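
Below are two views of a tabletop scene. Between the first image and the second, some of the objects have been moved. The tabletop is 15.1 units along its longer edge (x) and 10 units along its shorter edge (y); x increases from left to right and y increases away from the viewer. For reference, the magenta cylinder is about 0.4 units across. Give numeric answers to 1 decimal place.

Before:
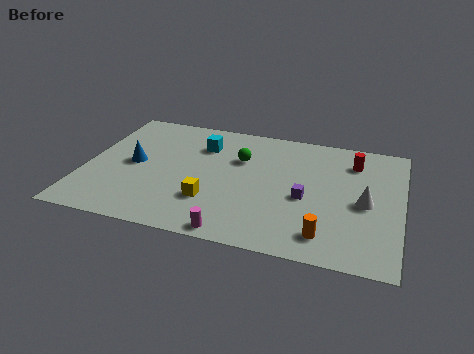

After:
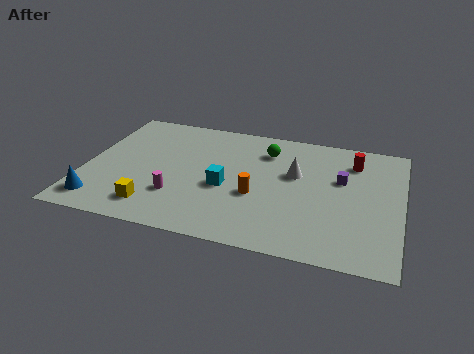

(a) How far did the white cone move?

3.7

The white cone was near (13.4, 4.6) before and (10.0, 6.1) after, so it travelled √(3.4² + 1.5²) ≈ 3.7 units.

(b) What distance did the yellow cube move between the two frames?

2.8

The yellow cube was near (6.2, 2.9) before and (3.6, 1.8) after, so it travelled √(2.6² + 1.1²) ≈ 2.8 units.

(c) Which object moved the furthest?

the orange cylinder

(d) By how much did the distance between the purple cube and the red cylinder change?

-2.4

The distance was about 4.1 in the first image and 1.7 in the second, so they moved 2.4 units closer together.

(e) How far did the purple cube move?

2.5

The purple cube was near (10.6, 4.3) before and (12.2, 6.2) after, so it travelled √(1.6² + 1.9²) ≈ 2.5 units.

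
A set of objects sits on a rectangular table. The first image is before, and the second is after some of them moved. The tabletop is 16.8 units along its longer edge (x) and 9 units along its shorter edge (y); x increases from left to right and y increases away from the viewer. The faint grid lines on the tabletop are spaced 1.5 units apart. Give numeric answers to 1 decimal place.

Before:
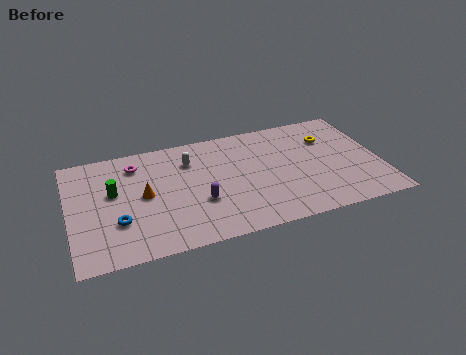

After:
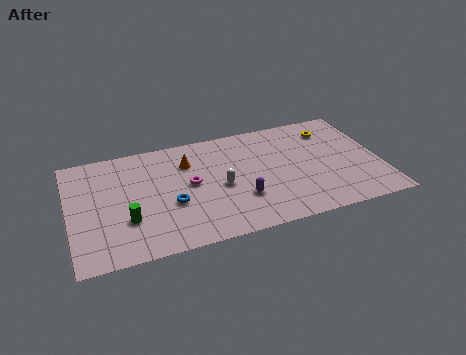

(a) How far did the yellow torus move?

0.7

The yellow torus was near (14.2, 6.4) before and (14.4, 7.1) after, so it travelled √(0.2² + 0.7²) ≈ 0.7 units.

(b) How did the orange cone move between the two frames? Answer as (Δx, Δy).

(2.5, 2.0)

The orange cone started near (4.0, 4.6) and ended near (6.5, 6.6).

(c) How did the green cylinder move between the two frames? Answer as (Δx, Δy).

(0.6, -2.4)

The green cylinder started near (2.4, 5.3) and ended near (3.0, 2.9).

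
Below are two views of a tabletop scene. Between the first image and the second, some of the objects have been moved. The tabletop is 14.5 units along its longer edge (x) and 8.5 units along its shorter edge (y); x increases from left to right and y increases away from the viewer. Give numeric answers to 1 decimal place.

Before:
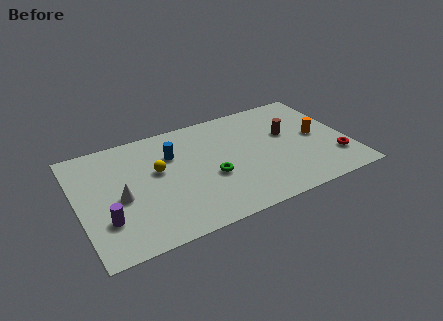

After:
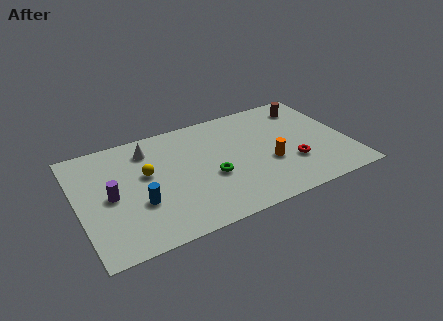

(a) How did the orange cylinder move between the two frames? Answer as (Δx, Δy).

(-2.8, -1.1)

The orange cylinder started near (12.9, 4.3) and ended near (10.1, 3.2).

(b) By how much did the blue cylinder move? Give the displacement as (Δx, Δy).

(-2.1, -2.9)

The blue cylinder was at about (5.2, 5.9) and moved to about (3.1, 3.0).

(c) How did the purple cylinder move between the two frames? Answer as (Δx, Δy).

(0.4, 1.6)

From the two frames, the purple cylinder sits at roughly (1.3, 2.5) before and (1.7, 4.1) after.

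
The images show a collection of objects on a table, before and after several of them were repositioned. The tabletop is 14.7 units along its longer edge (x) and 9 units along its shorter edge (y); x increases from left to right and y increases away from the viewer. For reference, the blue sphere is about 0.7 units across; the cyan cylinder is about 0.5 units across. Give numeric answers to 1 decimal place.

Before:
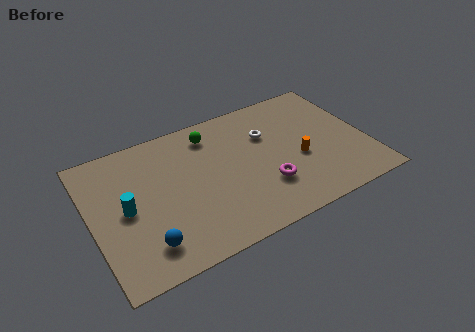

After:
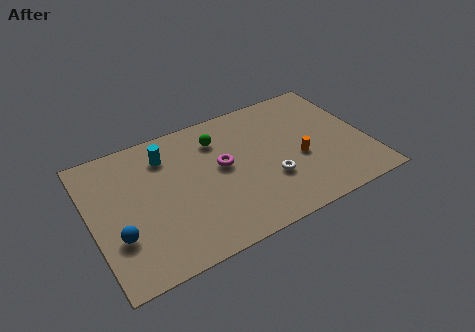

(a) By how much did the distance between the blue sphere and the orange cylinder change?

+1.1

The distance was about 8.7 in the first image and 9.8 in the second, so they moved 1.1 units further apart.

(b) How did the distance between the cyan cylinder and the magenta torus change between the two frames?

-4.0

Before: roughly 7.4 units apart; after: 3.4. That's 4.0 units closer together.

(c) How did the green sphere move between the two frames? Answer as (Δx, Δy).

(0.3, -0.5)

The green sphere was at about (6.7, 7.4) and moved to about (7.0, 6.9).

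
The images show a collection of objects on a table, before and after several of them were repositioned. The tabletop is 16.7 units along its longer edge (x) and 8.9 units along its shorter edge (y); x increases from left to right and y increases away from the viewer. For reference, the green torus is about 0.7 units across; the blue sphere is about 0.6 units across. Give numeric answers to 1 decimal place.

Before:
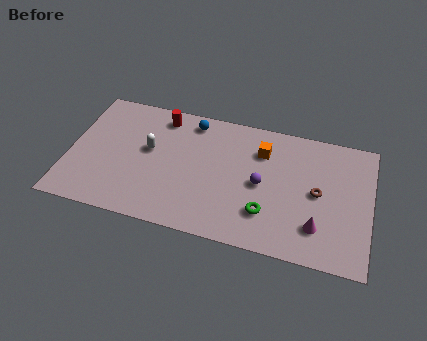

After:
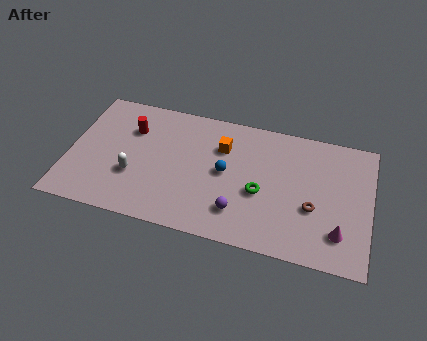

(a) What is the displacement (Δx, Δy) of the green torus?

(-0.4, 1.3)

The green torus was at about (11.1, 2.4) and moved to about (10.7, 3.7).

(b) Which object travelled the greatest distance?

the blue sphere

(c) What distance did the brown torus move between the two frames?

1.1

The brown torus moved from about (13.8, 4.5) to (13.6, 3.4), a distance of √(0.2² + 1.1²) ≈ 1.1.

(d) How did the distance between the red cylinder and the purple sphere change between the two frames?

+0.9

Before: roughly 6.7 units apart; after: 7.6. That's 0.9 units further apart.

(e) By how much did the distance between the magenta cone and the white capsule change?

+1.5

They were about 9.9 units apart before and 11.4 after — 1.5 units further apart.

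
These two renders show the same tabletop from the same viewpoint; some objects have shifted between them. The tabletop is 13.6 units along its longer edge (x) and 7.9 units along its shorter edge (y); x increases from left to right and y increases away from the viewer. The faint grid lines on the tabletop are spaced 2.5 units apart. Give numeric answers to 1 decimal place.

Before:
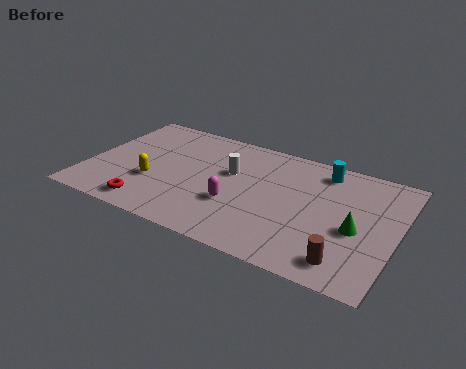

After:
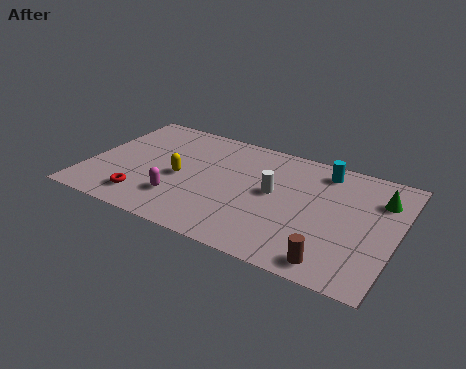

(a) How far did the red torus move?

0.5

From (3.1, 1.1) to (2.8, 1.5), the red torus covered √(0.3² + 0.4²) ≈ 0.5 units.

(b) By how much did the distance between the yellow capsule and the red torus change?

+0.8

Before: roughly 1.7 units apart; after: 2.5. That's 0.8 units further apart.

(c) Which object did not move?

the cyan cylinder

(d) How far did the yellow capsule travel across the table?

1.4

The yellow capsule was near (3.0, 2.8) before and (4.1, 3.6) after, so it travelled √(1.1² + 0.8²) ≈ 1.4 units.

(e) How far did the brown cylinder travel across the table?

0.6

From (11.7, 1.3) to (11.2, 1.0), the brown cylinder covered √(0.5² + 0.3²) ≈ 0.6 units.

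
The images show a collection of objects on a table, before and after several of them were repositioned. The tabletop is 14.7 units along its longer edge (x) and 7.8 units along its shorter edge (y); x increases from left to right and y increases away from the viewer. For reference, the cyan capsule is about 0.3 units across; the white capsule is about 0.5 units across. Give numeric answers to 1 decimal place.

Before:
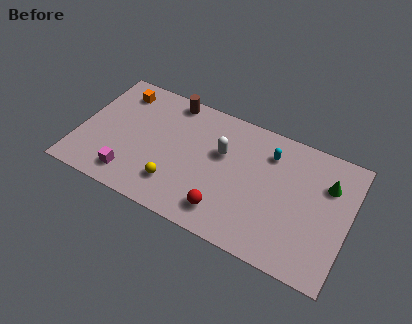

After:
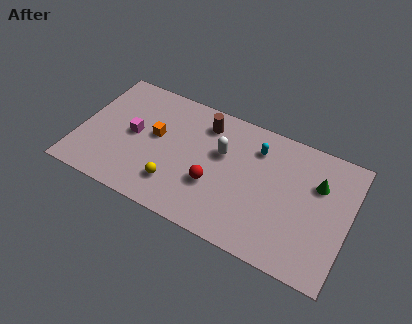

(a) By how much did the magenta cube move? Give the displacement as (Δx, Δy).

(-0.2, 2.6)

From the two frames, the magenta cube sits at roughly (3.1, 1.4) before and (2.9, 4.0) after.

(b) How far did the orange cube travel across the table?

3.0

The orange cube was near (1.8, 6.4) before and (4.1, 4.4) after, so it travelled √(2.3² + 2.0²) ≈ 3.0 units.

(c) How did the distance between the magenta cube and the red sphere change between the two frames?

-0.4

They were about 5.2 units apart before and 4.8 after — 0.4 units closer together.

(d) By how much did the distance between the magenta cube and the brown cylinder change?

-1.4

They were about 5.8 units apart before and 4.4 after — 1.4 units closer together.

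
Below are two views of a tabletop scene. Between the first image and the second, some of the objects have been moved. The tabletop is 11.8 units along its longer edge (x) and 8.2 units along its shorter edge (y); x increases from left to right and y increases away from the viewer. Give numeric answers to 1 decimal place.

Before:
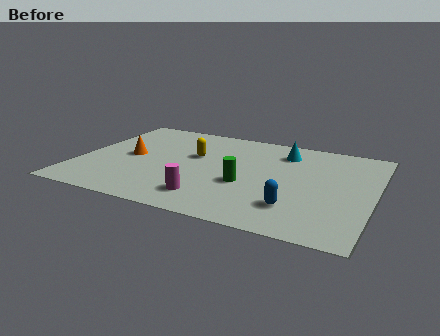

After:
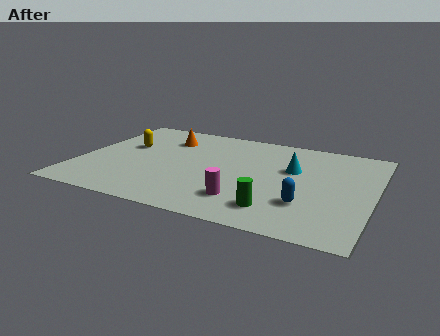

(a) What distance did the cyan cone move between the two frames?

1.5

From (8.0, 6.5) to (8.5, 5.1), the cyan cone covered √(0.5² + 1.4²) ≈ 1.5 units.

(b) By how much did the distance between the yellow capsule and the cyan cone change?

+3.0

They were about 3.8 units apart before and 6.8 after — 3.0 units further apart.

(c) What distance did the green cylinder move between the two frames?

2.1

The green cylinder moved from about (6.8, 3.2) to (8.2, 1.6), a distance of √(1.4² + 1.6²) ≈ 2.1.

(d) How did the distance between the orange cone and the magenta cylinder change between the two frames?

+1.4

Before: roughly 4.3 units apart; after: 5.7. That's 1.4 units further apart.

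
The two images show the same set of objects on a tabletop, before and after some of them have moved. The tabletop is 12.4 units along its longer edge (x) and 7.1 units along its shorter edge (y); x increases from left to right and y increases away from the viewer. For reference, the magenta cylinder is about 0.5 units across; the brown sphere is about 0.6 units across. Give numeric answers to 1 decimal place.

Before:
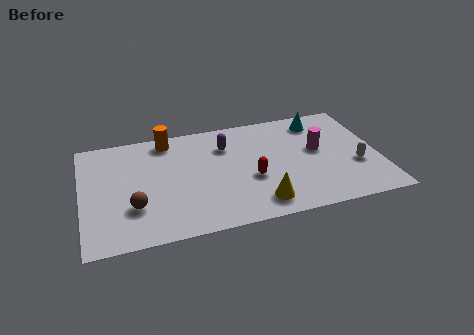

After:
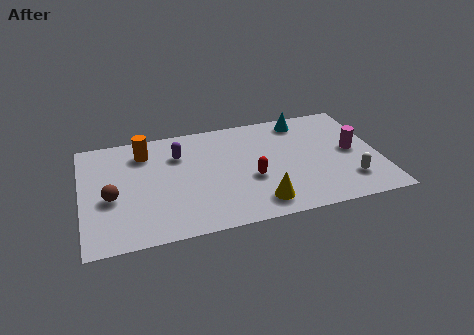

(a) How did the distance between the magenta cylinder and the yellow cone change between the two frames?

+0.9

They were about 3.9 units apart before and 4.8 after — 0.9 units further apart.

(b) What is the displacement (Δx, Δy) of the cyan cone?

(-0.7, 0.2)

The cyan cone was at about (10.1, 5.9) and moved to about (9.4, 6.1).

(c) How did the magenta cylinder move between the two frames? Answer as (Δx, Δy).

(1.4, -0.4)

From the two frames, the magenta cylinder sits at roughly (9.9, 4.0) before and (11.3, 3.6) after.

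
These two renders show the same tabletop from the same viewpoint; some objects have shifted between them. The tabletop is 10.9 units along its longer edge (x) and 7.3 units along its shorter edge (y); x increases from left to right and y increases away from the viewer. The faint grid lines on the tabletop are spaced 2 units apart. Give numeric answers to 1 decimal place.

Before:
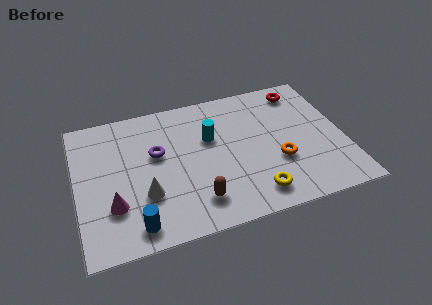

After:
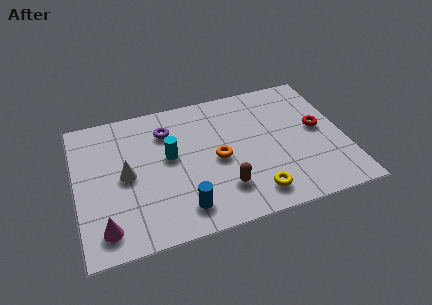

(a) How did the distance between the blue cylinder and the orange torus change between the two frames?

-3.5

They were about 6.1 units apart before and 2.6 after — 3.5 units closer together.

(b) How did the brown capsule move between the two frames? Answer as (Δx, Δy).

(1.1, 0.3)

The brown capsule started near (4.7, 1.5) and ended near (5.8, 1.8).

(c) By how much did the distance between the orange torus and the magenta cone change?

-1.5

The distance was about 6.7 in the first image and 5.2 in the second, so they moved 1.5 units closer together.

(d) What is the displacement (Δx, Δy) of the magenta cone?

(-0.4, -1.0)

From the two frames, the magenta cone sits at roughly (1.4, 2.2) before and (1.0, 1.2) after.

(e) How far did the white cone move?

1.4

The white cone was near (2.7, 2.4) before and (2.0, 3.6) after, so it travelled √(0.7² + 1.2²) ≈ 1.4 units.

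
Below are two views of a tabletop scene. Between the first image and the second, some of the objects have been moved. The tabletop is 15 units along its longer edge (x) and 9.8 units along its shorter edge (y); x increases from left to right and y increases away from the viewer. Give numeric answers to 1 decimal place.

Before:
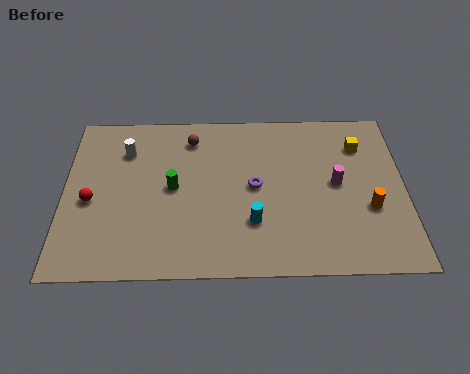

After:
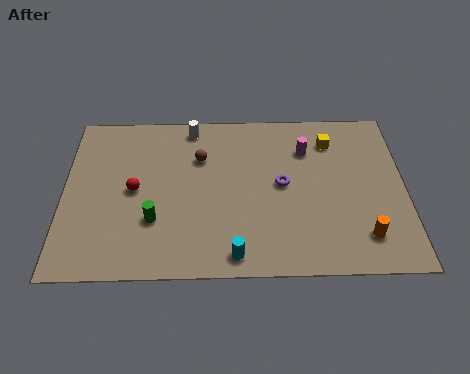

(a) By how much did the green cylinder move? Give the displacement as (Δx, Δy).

(-0.8, -1.9)

From the two frames, the green cylinder sits at roughly (4.8, 5.0) before and (4.0, 3.1) after.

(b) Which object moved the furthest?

the white cylinder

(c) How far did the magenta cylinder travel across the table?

2.5

From (12.0, 5.1) to (10.7, 7.2), the magenta cylinder covered √(1.3² + 2.1²) ≈ 2.5 units.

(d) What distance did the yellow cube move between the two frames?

1.3

From (13.1, 7.4) to (11.8, 7.7), the yellow cube covered √(1.3² + 0.3²) ≈ 1.3 units.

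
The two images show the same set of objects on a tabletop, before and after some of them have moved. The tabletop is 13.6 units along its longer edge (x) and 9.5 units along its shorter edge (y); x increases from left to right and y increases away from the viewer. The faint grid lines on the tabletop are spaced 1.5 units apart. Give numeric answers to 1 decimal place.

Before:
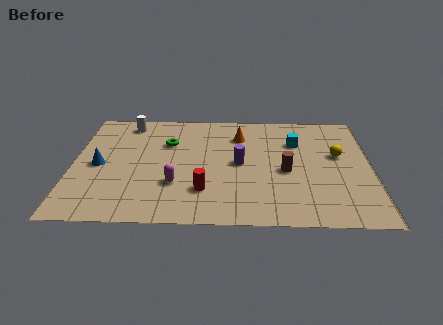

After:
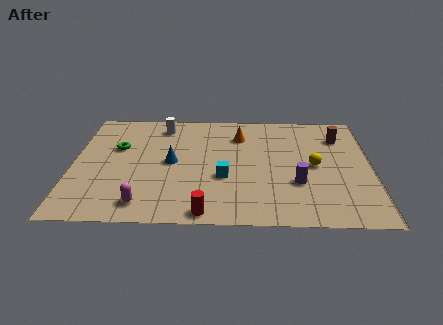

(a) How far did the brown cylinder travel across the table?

3.9

The brown cylinder moved from about (9.7, 4.2) to (12.2, 7.2), a distance of √(2.5² + 3.0²) ≈ 3.9.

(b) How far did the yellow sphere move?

1.4

From (12.1, 5.6) to (11.0, 4.7), the yellow sphere covered √(1.1² + 0.9²) ≈ 1.4 units.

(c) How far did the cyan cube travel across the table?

4.5

The cyan cube was near (10.2, 6.7) before and (6.9, 3.6) after, so it travelled √(3.3² + 3.1²) ≈ 4.5 units.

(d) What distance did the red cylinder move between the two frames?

1.7

From (6.0, 2.5) to (6.1, 0.8), the red cylinder covered √(0.1² + 1.7²) ≈ 1.7 units.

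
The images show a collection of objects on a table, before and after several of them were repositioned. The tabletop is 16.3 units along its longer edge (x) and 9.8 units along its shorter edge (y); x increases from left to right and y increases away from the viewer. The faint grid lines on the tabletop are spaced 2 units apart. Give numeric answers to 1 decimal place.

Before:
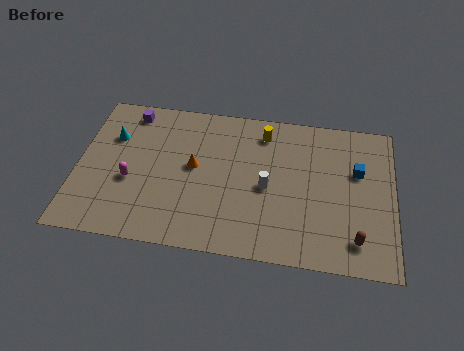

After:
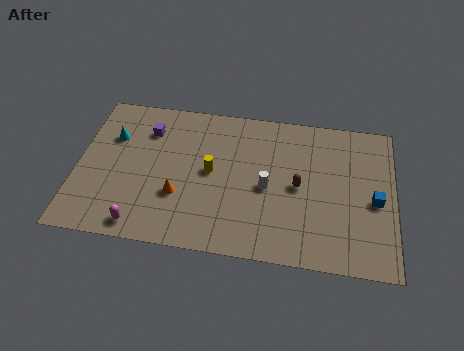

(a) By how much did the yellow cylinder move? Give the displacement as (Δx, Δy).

(-2.6, -3.0)

From the two frames, the yellow cylinder sits at roughly (9.5, 8.1) before and (6.9, 5.1) after.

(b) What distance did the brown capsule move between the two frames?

4.2

The brown capsule moved from about (14.4, 1.8) to (11.4, 4.8), a distance of √(3.0² + 3.0²) ≈ 4.2.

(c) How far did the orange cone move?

2.1

The orange cone moved from about (6.0, 5.3) to (5.3, 3.3), a distance of √(0.7² + 2.0²) ≈ 2.1.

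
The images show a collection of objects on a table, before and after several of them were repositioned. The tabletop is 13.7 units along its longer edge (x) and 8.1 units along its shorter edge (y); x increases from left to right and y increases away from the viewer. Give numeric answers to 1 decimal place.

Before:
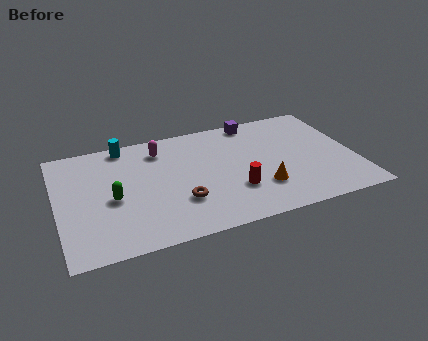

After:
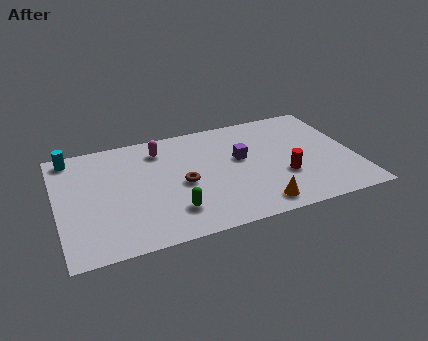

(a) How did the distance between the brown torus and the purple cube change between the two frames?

-3.2

The distance was about 6.2 in the first image and 3.0 in the second, so they moved 3.2 units closer together.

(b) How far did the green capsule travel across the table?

3.1

The green capsule moved from about (2.5, 3.6) to (5.1, 1.9), a distance of √(2.6² + 1.7²) ≈ 3.1.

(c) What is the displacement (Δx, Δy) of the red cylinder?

(2.3, 0.3)

The red cylinder was at about (8.0, 2.5) and moved to about (10.3, 2.8).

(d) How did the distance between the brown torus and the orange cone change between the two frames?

+0.4

They were about 3.7 units apart before and 4.1 after — 0.4 units further apart.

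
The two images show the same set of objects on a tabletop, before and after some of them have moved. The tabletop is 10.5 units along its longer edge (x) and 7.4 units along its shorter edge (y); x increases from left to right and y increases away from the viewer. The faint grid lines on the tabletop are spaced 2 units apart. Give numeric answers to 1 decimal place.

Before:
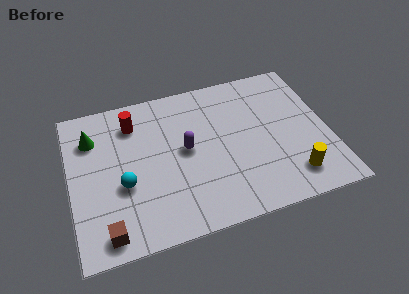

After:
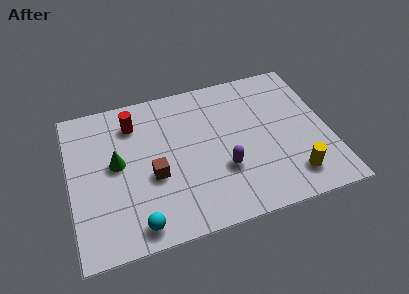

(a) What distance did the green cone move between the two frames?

1.7

From (1.0, 5.5) to (1.9, 4.0), the green cone covered √(0.9² + 1.5²) ≈ 1.7 units.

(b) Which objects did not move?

the red cylinder and the yellow cylinder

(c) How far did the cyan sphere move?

2.0

From (2.1, 2.9) to (2.5, 0.9), the cyan sphere covered √(0.4² + 2.0²) ≈ 2.0 units.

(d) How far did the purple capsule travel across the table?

2.0

From (4.7, 3.9) to (6.1, 2.5), the purple capsule covered √(1.4² + 1.4²) ≈ 2.0 units.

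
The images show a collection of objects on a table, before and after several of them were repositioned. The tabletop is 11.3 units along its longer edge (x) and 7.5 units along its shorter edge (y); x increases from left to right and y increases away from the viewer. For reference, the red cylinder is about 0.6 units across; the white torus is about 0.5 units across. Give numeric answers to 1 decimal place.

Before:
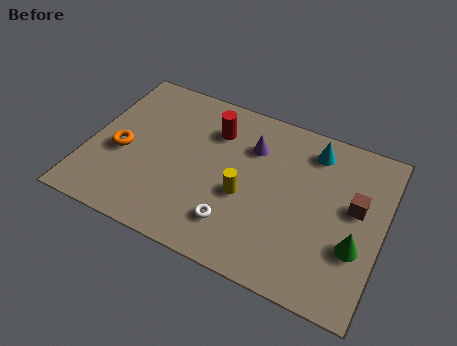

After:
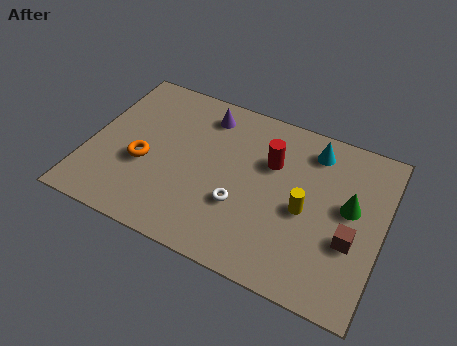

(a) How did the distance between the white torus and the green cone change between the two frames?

-0.3

The distance was about 4.6 in the first image and 4.3 in the second, so they moved 0.3 units closer together.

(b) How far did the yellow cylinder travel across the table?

2.3

From (6.1, 3.1) to (8.4, 3.4), the yellow cylinder covered √(2.3² + 0.3²) ≈ 2.3 units.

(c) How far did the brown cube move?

1.5

The brown cube moved from about (10.2, 4.3) to (10.2, 2.8), a distance of √(0.0² + 1.5²) ≈ 1.5.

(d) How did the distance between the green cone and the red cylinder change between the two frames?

-3.3

Before: roughly 6.5 units apart; after: 3.2. That's 3.3 units closer together.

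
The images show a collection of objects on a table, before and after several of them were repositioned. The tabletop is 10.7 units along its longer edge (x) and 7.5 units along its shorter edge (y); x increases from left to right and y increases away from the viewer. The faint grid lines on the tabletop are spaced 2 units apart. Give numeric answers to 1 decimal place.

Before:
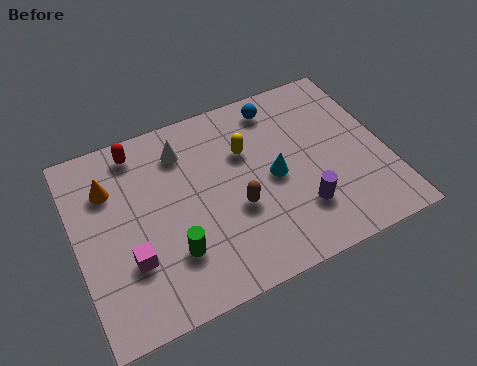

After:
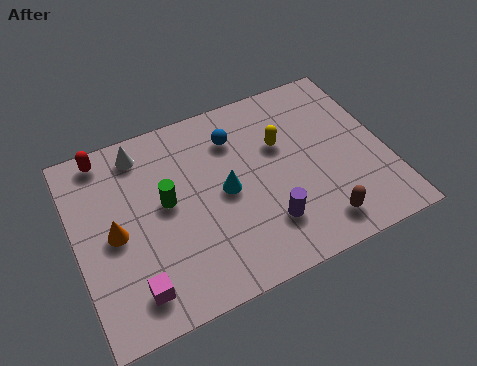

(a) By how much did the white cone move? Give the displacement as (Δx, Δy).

(-1.4, 0.5)

The white cone was at about (3.9, 5.9) and moved to about (2.5, 6.4).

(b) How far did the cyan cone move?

1.7

The cyan cone moved from about (6.8, 3.6) to (5.1, 3.7), a distance of √(1.7² + 0.1²) ≈ 1.7.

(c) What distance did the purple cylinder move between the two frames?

1.2

From (7.5, 2.0) to (6.3, 1.9), the purple cylinder covered √(1.2² + 0.1²) ≈ 1.2 units.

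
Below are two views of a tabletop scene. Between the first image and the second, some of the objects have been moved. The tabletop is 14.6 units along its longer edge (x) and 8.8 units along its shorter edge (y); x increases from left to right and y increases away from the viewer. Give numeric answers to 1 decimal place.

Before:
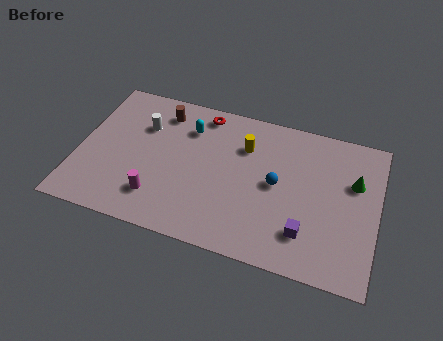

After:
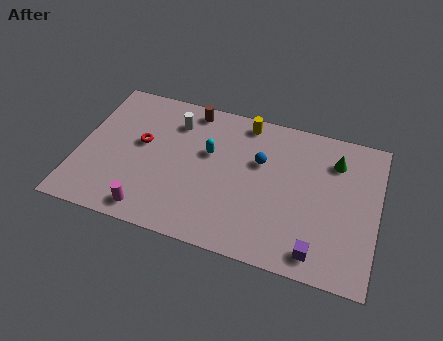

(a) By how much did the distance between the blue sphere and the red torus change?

+0.8

They were about 5.0 units apart before and 5.8 after — 0.8 units further apart.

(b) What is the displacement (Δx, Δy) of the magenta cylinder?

(-0.3, -0.9)

The magenta cylinder was at about (4.1, 2.0) and moved to about (3.8, 1.1).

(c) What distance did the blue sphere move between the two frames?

1.4

The blue sphere was near (9.7, 4.5) before and (8.8, 5.6) after, so it travelled √(0.9² + 1.1²) ≈ 1.4 units.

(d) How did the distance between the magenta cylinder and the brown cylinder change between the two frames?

+1.6

Before: roughly 5.2 units apart; after: 6.8. That's 1.6 units further apart.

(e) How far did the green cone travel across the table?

1.4

The green cone moved from about (13.4, 5.7) to (12.4, 6.7), a distance of √(1.0² + 1.0²) ≈ 1.4.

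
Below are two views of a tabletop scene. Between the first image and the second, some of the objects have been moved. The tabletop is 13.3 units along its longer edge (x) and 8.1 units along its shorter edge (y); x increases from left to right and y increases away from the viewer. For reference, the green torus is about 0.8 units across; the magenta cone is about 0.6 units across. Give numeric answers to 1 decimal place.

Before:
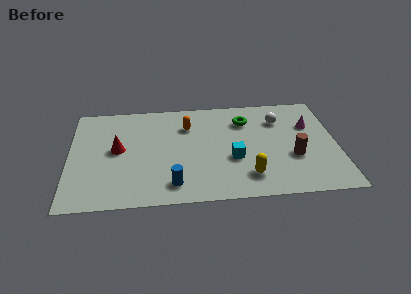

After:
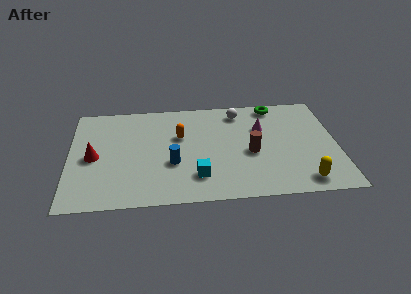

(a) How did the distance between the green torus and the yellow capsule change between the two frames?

+1.8

The distance was about 4.4 in the first image and 6.2 in the second, so they moved 1.8 units further apart.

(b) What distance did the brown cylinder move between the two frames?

2.2

From (11.1, 3.0) to (9.0, 3.5), the brown cylinder covered √(2.1² + 0.5²) ≈ 2.2 units.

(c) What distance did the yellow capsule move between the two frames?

2.8

The yellow capsule was near (8.8, 1.7) before and (11.5, 1.1) after, so it travelled √(2.7² + 0.6²) ≈ 2.8 units.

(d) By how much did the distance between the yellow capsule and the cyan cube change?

+3.7

Before: roughly 1.6 units apart; after: 5.3. That's 3.7 units further apart.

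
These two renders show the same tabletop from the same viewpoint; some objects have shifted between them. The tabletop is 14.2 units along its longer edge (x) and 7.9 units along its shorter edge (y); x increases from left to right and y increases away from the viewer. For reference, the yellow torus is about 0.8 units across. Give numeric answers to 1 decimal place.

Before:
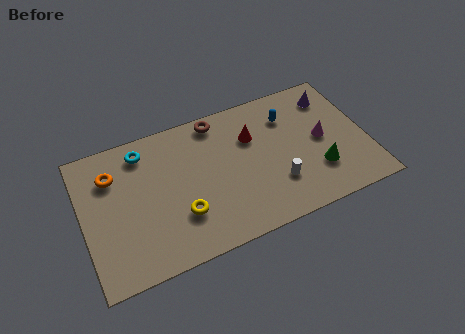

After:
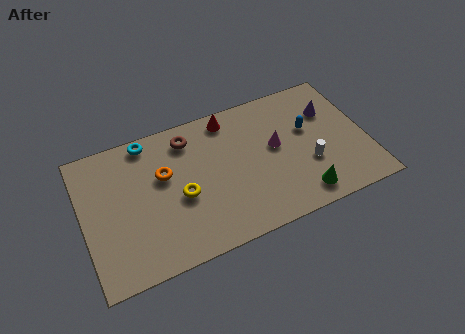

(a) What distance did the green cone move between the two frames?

1.5

The green cone moved from about (11.6, 2.3) to (10.6, 1.2), a distance of √(1.0² + 1.1²) ≈ 1.5.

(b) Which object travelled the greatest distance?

the orange torus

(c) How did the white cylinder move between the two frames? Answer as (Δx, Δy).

(1.7, 0.5)

The white cylinder was at about (9.5, 2.3) and moved to about (11.2, 2.8).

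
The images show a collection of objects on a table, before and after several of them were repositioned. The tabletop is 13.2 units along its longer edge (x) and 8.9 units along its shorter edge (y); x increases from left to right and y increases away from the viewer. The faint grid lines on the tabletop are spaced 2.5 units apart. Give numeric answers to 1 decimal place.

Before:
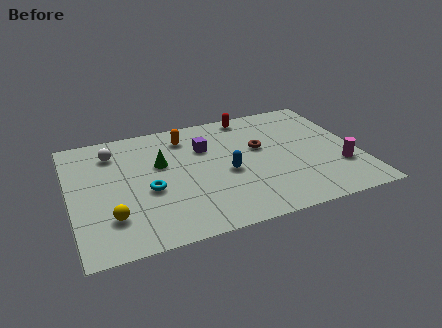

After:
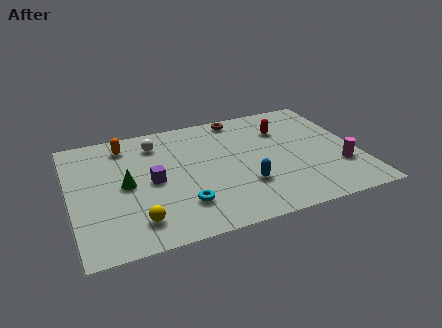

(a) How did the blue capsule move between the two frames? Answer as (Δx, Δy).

(0.7, -1.2)

From the two frames, the blue capsule sits at roughly (7.1, 3.9) before and (7.8, 2.7) after.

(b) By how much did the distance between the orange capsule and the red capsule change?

+4.2

They were about 3.2 units apart before and 7.4 after — 4.2 units further apart.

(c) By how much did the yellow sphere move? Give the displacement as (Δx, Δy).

(1.1, -0.6)

The yellow sphere started near (1.7, 2.3) and ended near (2.8, 1.7).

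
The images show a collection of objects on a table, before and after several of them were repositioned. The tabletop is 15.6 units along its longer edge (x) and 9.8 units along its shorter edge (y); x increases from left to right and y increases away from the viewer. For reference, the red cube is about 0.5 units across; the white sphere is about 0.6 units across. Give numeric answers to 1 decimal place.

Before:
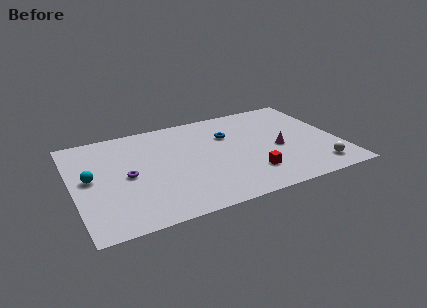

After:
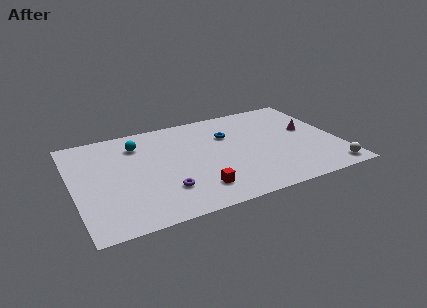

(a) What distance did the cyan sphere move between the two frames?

3.8

The cyan sphere was near (1.0, 5.2) before and (4.0, 7.6) after, so it travelled √(3.0² + 2.4²) ≈ 3.8 units.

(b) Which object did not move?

the blue torus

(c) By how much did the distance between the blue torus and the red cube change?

+0.9

They were about 4.4 units apart before and 5.3 after — 0.9 units further apart.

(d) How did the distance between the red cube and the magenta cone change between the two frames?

+5.3

Before: roughly 2.7 units apart; after: 8.0. That's 5.3 units further apart.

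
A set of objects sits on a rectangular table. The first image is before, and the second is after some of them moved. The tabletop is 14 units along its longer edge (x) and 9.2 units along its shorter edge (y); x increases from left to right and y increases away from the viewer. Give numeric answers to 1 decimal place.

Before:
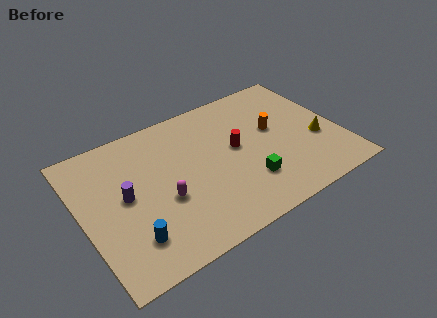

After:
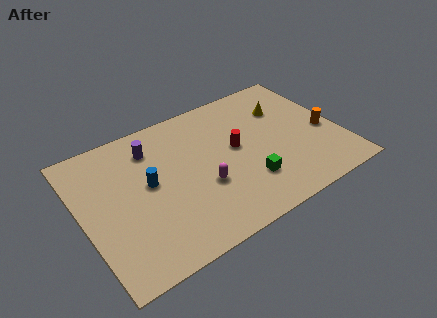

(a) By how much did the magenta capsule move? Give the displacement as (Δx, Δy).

(2.1, -0.2)

The magenta capsule started near (4.2, 3.6) and ended near (6.3, 3.4).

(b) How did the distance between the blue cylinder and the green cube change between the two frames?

-0.8

They were about 6.4 units apart before and 5.6 after — 0.8 units closer together.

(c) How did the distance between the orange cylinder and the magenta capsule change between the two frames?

+0.3

Before: roughly 6.6 units apart; after: 6.9. That's 0.3 units further apart.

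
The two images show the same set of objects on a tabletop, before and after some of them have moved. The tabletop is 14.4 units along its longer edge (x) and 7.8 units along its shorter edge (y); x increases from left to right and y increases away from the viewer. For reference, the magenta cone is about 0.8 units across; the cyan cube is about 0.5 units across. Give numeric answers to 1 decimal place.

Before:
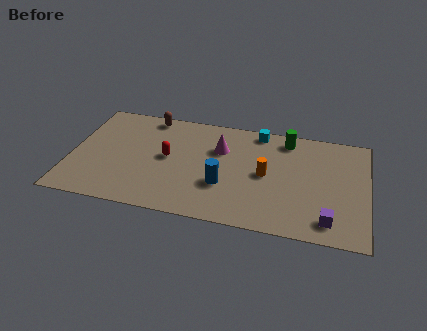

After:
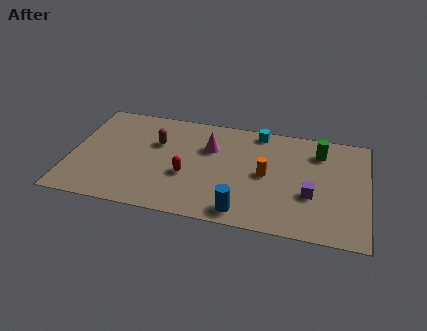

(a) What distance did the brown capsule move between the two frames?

2.0

The brown capsule moved from about (3.6, 7.0) to (4.1, 5.1), a distance of √(0.5² + 1.9²) ≈ 2.0.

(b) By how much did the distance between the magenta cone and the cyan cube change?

+0.4

They were about 2.5 units apart before and 2.9 after — 0.4 units further apart.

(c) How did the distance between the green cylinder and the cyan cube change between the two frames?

+1.7

They were about 1.4 units apart before and 3.1 after — 1.7 units further apart.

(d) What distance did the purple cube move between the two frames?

1.8

From (12.6, 1.3) to (11.7, 2.9), the purple cube covered √(0.9² + 1.6²) ≈ 1.8 units.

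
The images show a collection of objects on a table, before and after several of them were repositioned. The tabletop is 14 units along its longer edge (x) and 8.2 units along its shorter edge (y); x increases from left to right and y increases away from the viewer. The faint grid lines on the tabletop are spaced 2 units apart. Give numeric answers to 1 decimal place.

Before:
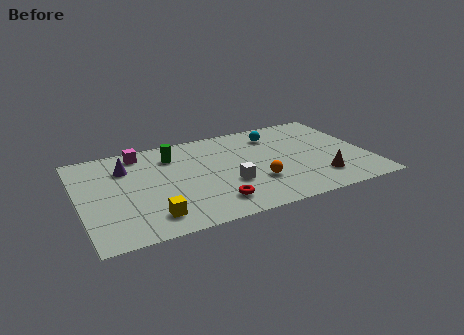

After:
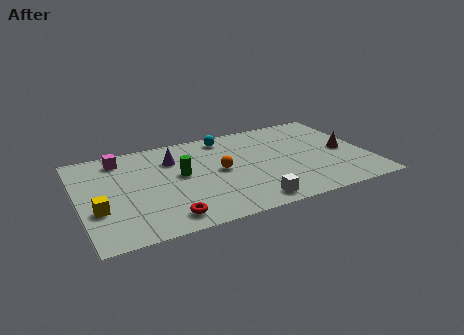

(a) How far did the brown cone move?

2.5

The brown cone moved from about (11.4, 1.9) to (12.9, 3.9), a distance of √(1.5² + 2.0²) ≈ 2.5.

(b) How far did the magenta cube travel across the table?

1.0

The magenta cube moved from about (3.2, 7.1) to (2.2, 6.9), a distance of √(1.0² + 0.2²) ≈ 1.0.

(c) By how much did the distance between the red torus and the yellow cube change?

+0.5

The distance was about 3.0 in the first image and 3.5 in the second, so they moved 0.5 units further apart.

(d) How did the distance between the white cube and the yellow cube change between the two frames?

+3.2

The distance was about 4.1 in the first image and 7.3 in the second, so they moved 3.2 units further apart.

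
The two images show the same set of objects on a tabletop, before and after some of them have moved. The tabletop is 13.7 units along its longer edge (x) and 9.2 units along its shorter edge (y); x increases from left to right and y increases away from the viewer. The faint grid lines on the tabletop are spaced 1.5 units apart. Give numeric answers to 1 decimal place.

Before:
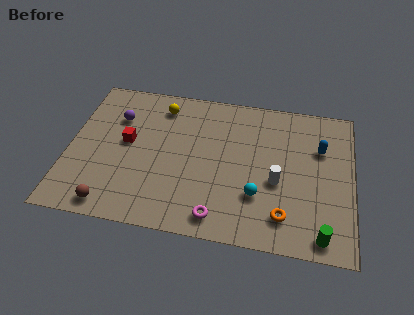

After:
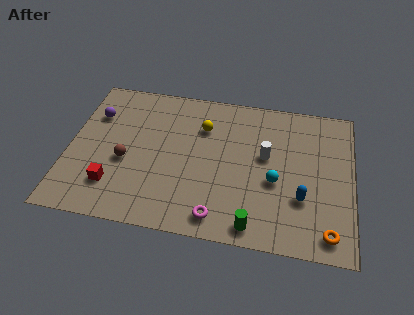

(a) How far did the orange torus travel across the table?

2.2

The orange torus was near (10.5, 1.8) before and (12.6, 1.2) after, so it travelled √(2.1² + 0.6²) ≈ 2.2 units.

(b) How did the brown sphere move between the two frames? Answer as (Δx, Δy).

(0.5, 2.8)

The brown sphere was at about (2.3, 1.0) and moved to about (2.8, 3.8).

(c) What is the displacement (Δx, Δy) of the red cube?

(-0.5, -2.8)

From the two frames, the red cube sits at roughly (2.8, 5.0) before and (2.3, 2.2) after.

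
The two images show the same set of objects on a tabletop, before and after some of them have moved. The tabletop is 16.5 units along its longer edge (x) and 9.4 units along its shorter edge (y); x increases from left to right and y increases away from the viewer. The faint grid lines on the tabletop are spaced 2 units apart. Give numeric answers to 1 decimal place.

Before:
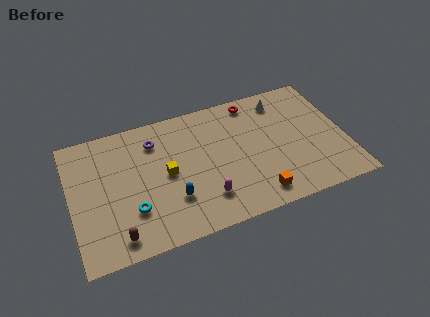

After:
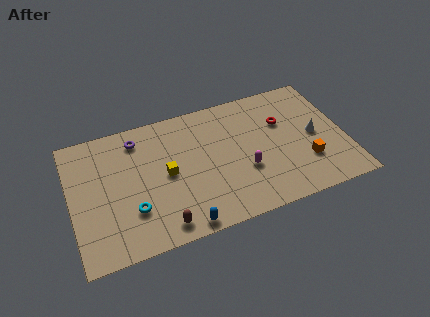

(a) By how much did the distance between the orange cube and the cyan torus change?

+3.1

Before: roughly 7.4 units apart; after: 10.5. That's 3.1 units further apart.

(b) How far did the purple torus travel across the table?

1.1

The purple torus moved from about (5.2, 7.3) to (4.2, 7.8), a distance of √(1.0² + 0.5²) ≈ 1.1.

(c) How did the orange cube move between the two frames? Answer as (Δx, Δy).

(3.2, 1.4)

The orange cube started near (10.8, 1.4) and ended near (14.0, 2.8).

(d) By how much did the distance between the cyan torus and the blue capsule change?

+1.0

Before: roughly 2.4 units apart; after: 3.4. That's 1.0 units further apart.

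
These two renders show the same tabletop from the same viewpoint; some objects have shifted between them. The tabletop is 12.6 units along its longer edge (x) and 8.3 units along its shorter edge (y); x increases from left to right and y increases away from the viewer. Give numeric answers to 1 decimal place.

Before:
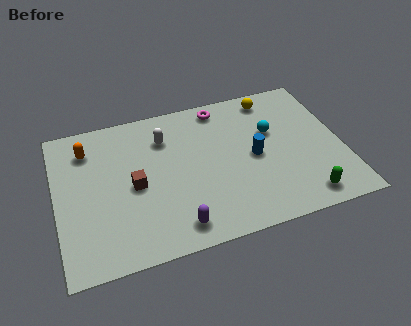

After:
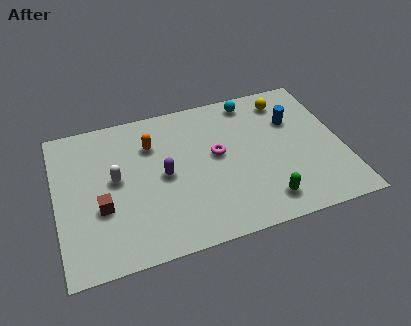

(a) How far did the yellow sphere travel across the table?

0.7

The yellow sphere was near (9.8, 7.2) before and (10.4, 6.9) after, so it travelled √(0.6² + 0.3²) ≈ 0.7 units.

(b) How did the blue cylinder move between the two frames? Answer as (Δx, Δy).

(1.9, 1.6)

The blue cylinder was at about (8.7, 4.0) and moved to about (10.6, 5.6).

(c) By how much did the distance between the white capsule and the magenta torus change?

+1.7

The distance was about 2.8 in the first image and 4.5 in the second, so they moved 1.7 units further apart.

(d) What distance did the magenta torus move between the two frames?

2.7

From (7.5, 7.3) to (7.1, 4.6), the magenta torus covered √(0.4² + 2.7²) ≈ 2.7 units.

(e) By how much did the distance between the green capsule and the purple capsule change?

-0.6

The distance was about 5.6 in the first image and 5.0 in the second, so they moved 0.6 units closer together.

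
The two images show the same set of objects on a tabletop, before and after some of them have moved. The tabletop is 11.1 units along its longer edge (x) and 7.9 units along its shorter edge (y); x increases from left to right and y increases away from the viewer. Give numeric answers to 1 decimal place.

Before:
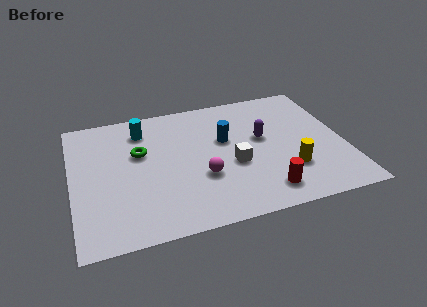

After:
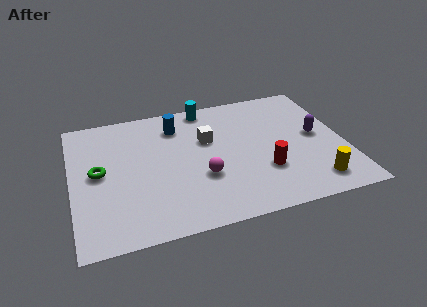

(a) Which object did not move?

the magenta sphere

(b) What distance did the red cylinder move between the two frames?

1.2

The red cylinder moved from about (7.6, 1.3) to (7.7, 2.5), a distance of √(0.1² + 1.2²) ≈ 1.2.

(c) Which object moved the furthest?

the cyan cylinder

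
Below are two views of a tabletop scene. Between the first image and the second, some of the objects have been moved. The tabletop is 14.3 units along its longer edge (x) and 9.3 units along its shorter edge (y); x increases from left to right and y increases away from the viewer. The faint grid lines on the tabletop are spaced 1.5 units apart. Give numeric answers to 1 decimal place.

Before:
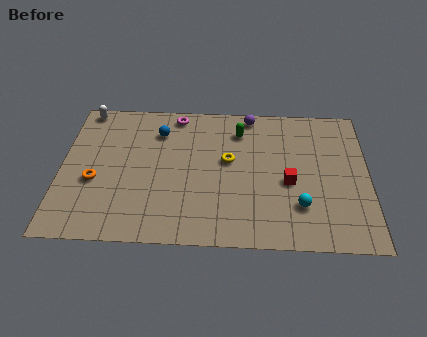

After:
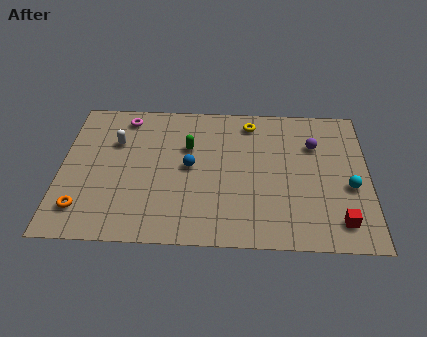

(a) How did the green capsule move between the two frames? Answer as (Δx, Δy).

(-2.4, -1.2)

The green capsule started near (8.3, 7.3) and ended near (5.9, 6.1).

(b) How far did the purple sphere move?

3.6

The purple sphere moved from about (8.8, 8.4) to (11.8, 6.5), a distance of √(3.0² + 1.9²) ≈ 3.6.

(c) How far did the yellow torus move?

2.8

The yellow torus was near (7.8, 5.3) before and (8.8, 7.9) after, so it travelled √(1.0² + 2.6²) ≈ 2.8 units.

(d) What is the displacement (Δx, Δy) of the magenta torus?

(-2.4, -0.3)

The magenta torus was at about (5.3, 8.3) and moved to about (2.9, 8.0).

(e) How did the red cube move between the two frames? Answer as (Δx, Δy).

(2.3, -2.4)

The red cube was at about (10.6, 4.0) and moved to about (12.9, 1.6).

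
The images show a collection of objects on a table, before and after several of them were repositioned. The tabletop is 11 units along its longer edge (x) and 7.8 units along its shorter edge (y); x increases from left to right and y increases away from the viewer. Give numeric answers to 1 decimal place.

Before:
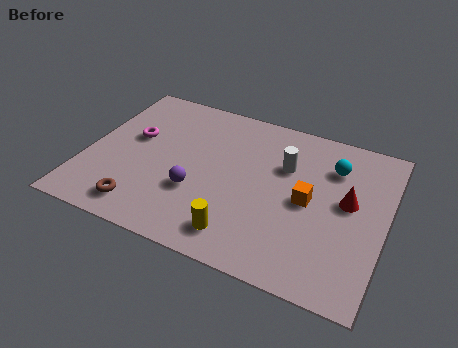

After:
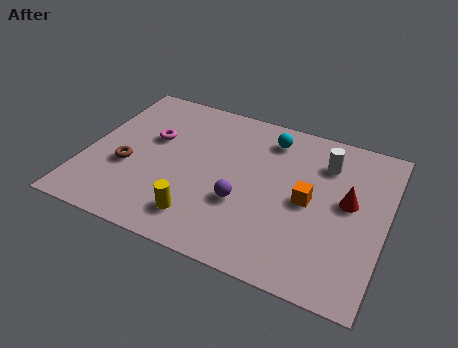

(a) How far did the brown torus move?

2.0

The brown torus was near (2.4, 1.2) before and (1.6, 3.0) after, so it travelled √(0.8² + 1.8²) ≈ 2.0 units.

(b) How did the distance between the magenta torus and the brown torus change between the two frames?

-1.6

They were about 3.5 units apart before and 1.9 after — 1.6 units closer together.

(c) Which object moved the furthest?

the cyan sphere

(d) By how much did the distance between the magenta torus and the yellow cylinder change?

-1.5

The distance was about 5.5 in the first image and 4.0 in the second, so they moved 1.5 units closer together.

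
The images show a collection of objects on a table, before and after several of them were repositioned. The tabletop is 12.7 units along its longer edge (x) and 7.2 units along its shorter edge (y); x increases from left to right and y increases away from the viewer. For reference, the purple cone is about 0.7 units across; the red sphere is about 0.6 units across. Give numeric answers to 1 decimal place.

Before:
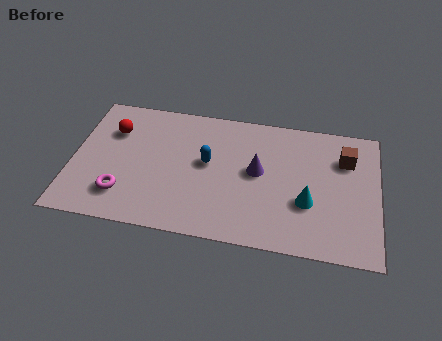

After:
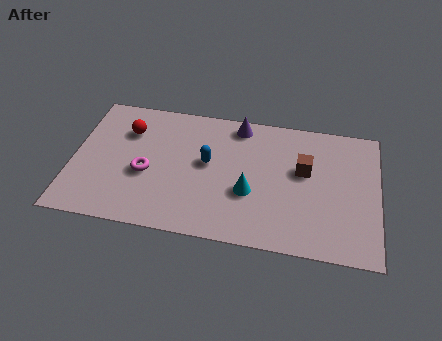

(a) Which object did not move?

the blue capsule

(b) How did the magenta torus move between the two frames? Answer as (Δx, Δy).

(0.9, 1.3)

The magenta torus was at about (2.2, 1.7) and moved to about (3.1, 3.0).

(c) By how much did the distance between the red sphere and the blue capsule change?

-0.5

The distance was about 4.1 in the first image and 3.6 in the second, so they moved 0.5 units closer together.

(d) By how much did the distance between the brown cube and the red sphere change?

-2.2

They were about 9.7 units apart before and 7.5 after — 2.2 units closer together.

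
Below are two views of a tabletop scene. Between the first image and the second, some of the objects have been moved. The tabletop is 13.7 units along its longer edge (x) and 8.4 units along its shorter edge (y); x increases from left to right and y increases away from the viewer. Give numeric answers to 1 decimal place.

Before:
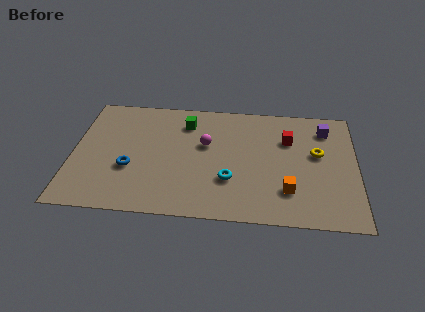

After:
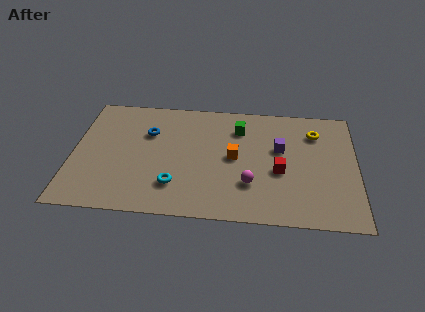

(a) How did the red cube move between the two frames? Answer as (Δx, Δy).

(-0.4, -2.3)

The red cube started near (10.4, 5.8) and ended near (10.0, 3.5).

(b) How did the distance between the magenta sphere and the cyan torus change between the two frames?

+0.9

They were about 2.7 units apart before and 3.6 after — 0.9 units further apart.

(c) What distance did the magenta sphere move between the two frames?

3.4

From (6.4, 5.1) to (8.6, 2.5), the magenta sphere covered √(2.2² + 2.6²) ≈ 3.4 units.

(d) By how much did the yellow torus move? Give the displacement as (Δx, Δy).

(-0.1, 1.5)

From the two frames, the yellow torus sits at roughly (11.8, 4.9) before and (11.7, 6.4) after.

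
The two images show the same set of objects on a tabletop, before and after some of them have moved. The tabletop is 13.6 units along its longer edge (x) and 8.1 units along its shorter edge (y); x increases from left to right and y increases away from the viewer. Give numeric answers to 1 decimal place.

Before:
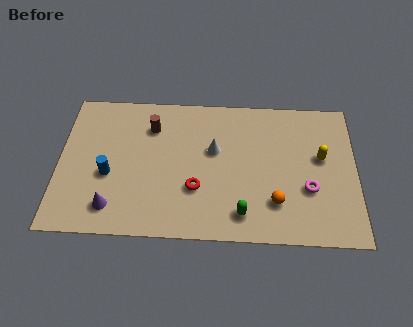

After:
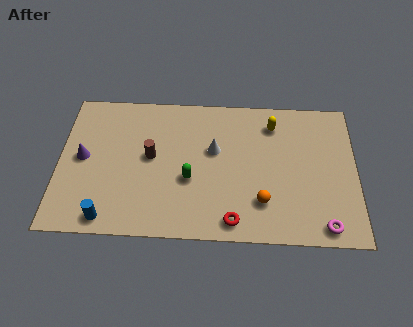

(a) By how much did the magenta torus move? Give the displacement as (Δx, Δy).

(0.7, -2.0)

The magenta torus started near (11.4, 2.9) and ended near (12.1, 0.9).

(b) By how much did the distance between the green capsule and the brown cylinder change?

-4.1

The distance was about 6.3 in the first image and 2.2 in the second, so they moved 4.1 units closer together.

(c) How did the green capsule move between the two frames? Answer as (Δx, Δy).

(-2.4, 1.8)

The green capsule started near (8.4, 1.4) and ended near (6.0, 3.2).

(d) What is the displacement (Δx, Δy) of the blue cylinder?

(0.0, -2.4)

The blue cylinder was at about (2.3, 3.3) and moved to about (2.3, 0.9).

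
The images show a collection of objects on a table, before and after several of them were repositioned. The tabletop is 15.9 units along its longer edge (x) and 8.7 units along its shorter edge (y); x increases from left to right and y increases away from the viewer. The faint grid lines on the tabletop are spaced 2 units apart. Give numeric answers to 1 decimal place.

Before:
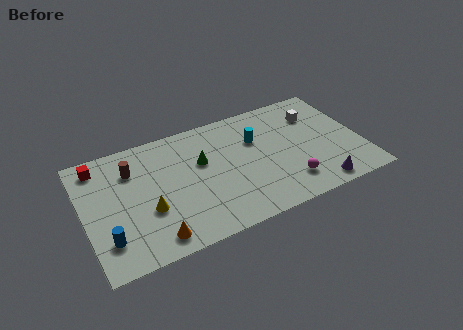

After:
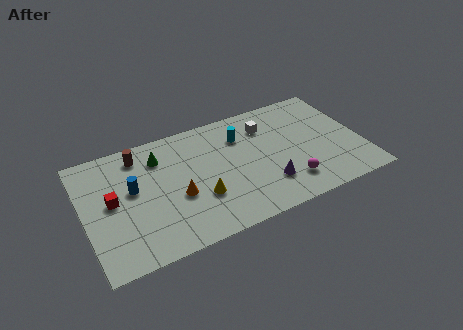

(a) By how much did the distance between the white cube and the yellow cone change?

-4.9

Before: roughly 10.6 units apart; after: 5.7. That's 4.9 units closer together.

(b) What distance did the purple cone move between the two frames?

3.1

The purple cone moved from about (13.0, 1.0) to (10.2, 2.3), a distance of √(2.8² + 1.3²) ≈ 3.1.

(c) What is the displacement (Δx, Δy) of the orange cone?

(1.6, 2.3)

From the two frames, the orange cone sits at roughly (3.6, 1.2) before and (5.2, 3.5) after.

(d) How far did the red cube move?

2.8

The red cube was near (1.1, 7.4) before and (1.6, 4.6) after, so it travelled √(0.5² + 2.8²) ≈ 2.8 units.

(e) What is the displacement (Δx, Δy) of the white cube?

(-2.9, 0.2)

The white cube started near (13.6, 6.4) and ended near (10.7, 6.6).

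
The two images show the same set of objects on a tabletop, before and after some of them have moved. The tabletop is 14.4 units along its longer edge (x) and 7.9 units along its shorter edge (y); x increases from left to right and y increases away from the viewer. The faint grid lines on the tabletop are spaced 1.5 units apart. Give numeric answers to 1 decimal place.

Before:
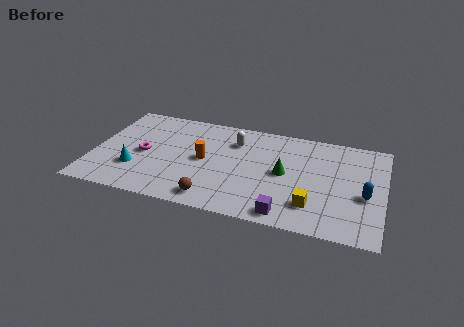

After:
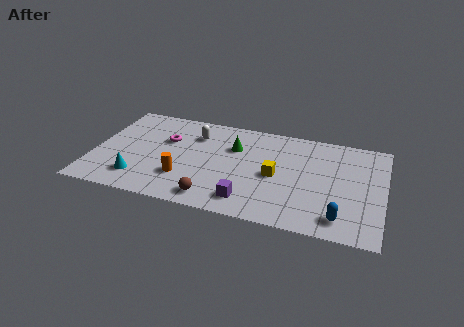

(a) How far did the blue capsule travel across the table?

2.3

The blue capsule was near (13.5, 3.3) before and (12.4, 1.3) after, so it travelled √(1.1² + 2.0²) ≈ 2.3 units.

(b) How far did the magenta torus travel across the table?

1.7

The magenta torus was near (2.5, 3.7) before and (3.5, 5.1) after, so it travelled √(1.0² + 1.4²) ≈ 1.7 units.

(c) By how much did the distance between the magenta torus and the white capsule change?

-3.3

They were about 4.9 units apart before and 1.6 after — 3.3 units closer together.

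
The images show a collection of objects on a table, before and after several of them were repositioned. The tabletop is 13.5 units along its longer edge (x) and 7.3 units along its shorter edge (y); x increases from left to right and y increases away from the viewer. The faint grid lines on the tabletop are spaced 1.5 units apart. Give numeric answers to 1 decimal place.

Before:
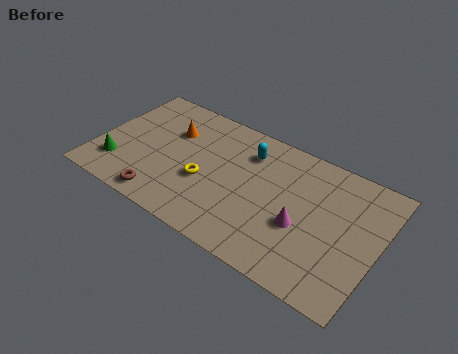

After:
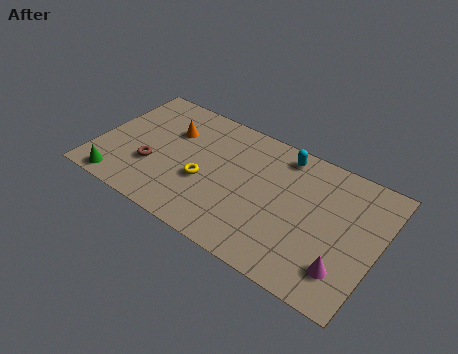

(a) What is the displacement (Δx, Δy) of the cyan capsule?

(1.6, 0.7)

The cyan capsule started near (7.0, 5.6) and ended near (8.6, 6.3).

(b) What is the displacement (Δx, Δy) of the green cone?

(0.3, -1.0)

The green cone started near (1.2, 1.8) and ended near (1.5, 0.8).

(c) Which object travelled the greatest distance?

the magenta cone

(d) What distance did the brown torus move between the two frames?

1.8

The brown torus moved from about (3.6, 0.9) to (2.8, 2.5), a distance of √(0.8² + 1.6²) ≈ 1.8.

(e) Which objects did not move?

the yellow torus and the orange cone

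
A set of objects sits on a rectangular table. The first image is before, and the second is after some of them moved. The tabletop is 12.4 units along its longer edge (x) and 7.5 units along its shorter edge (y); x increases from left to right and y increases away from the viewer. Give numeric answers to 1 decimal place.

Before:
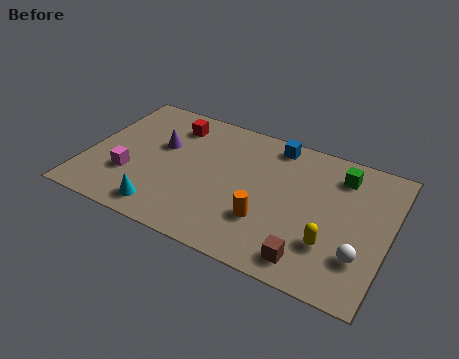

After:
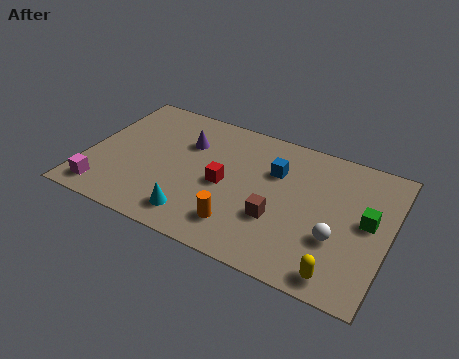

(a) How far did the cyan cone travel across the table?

1.3

The cyan cone was near (3.5, 1.1) before and (4.8, 1.3) after, so it travelled √(1.3² + 0.2²) ≈ 1.3 units.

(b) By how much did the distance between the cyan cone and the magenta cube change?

+1.7

Before: roughly 2.1 units apart; after: 3.8. That's 1.7 units further apart.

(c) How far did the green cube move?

2.4

The green cube was near (10.2, 6.0) before and (11.5, 4.0) after, so it travelled √(1.3² + 2.0²) ≈ 2.4 units.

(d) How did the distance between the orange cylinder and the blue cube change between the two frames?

-0.7

They were about 4.3 units apart before and 3.6 after — 0.7 units closer together.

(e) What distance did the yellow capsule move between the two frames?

1.4

The yellow capsule was near (10.2, 2.2) before and (10.7, 0.9) after, so it travelled √(0.5² + 1.3²) ≈ 1.4 units.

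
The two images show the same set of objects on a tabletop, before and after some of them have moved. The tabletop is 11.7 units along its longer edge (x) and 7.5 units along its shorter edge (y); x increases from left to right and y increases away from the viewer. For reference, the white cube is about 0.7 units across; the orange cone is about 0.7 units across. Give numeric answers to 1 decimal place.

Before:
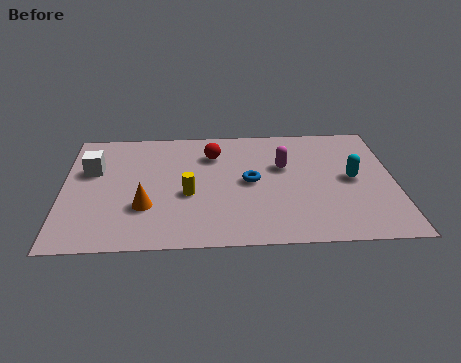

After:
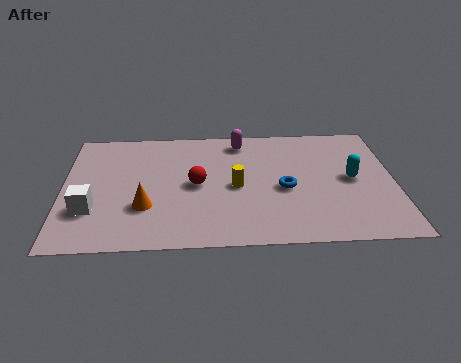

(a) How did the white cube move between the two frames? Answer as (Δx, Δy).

(0.0, -2.5)

From the two frames, the white cube sits at roughly (1.0, 4.8) before and (1.0, 2.3) after.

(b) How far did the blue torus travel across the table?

1.3

From (6.6, 3.8) to (7.8, 3.3), the blue torus covered √(1.2² + 0.5²) ≈ 1.3 units.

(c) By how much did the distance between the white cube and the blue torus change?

+1.2

They were about 5.7 units apart before and 6.9 after — 1.2 units further apart.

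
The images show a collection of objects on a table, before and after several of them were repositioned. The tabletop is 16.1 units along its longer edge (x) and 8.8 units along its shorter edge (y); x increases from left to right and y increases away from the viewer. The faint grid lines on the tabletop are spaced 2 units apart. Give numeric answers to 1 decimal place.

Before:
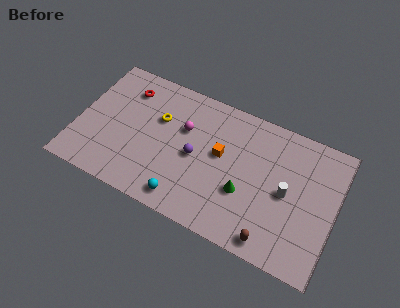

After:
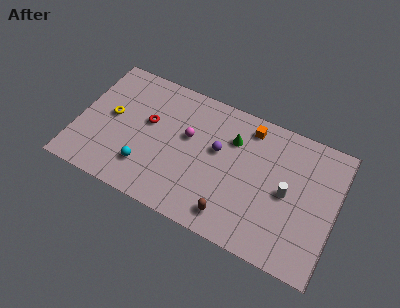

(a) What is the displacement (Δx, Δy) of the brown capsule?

(-2.6, 0.4)

The brown capsule was at about (12.6, 1.0) and moved to about (10.0, 1.4).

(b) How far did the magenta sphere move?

0.5

The magenta sphere was near (6.5, 5.7) before and (6.8, 5.3) after, so it travelled √(0.3² + 0.4²) ≈ 0.5 units.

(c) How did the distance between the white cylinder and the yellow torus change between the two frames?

+2.8

They were about 8.3 units apart before and 11.1 after — 2.8 units further apart.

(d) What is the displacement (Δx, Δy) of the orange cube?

(1.5, 2.5)

The orange cube started near (8.9, 5.0) and ended near (10.4, 7.5).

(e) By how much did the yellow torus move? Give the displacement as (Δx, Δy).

(-2.9, -1.0)

The yellow torus started near (4.9, 5.7) and ended near (2.0, 4.7).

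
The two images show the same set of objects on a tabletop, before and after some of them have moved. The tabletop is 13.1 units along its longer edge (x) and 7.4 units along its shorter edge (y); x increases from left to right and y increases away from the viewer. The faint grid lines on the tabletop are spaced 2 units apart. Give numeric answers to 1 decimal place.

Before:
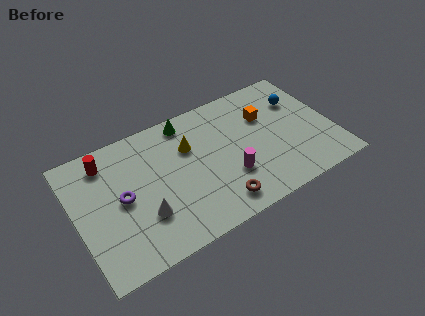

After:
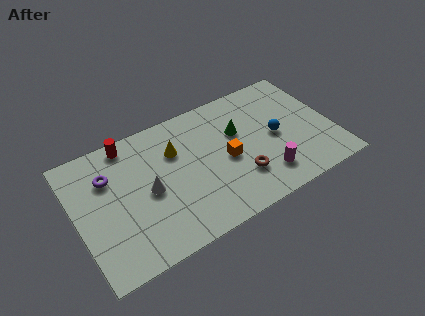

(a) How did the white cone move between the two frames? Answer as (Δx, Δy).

(0.4, 1.2)

From the two frames, the white cone sits at roughly (3.2, 2.3) before and (3.6, 3.5) after.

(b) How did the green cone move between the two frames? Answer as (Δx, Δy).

(2.4, -1.8)

The green cone was at about (6.0, 6.5) and moved to about (8.4, 4.7).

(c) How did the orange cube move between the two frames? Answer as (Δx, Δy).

(-2.3, -1.6)

From the two frames, the orange cube sits at roughly (9.9, 5.0) before and (7.6, 3.4) after.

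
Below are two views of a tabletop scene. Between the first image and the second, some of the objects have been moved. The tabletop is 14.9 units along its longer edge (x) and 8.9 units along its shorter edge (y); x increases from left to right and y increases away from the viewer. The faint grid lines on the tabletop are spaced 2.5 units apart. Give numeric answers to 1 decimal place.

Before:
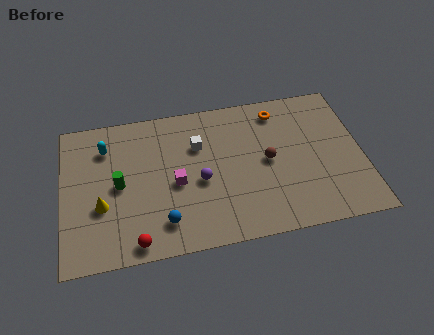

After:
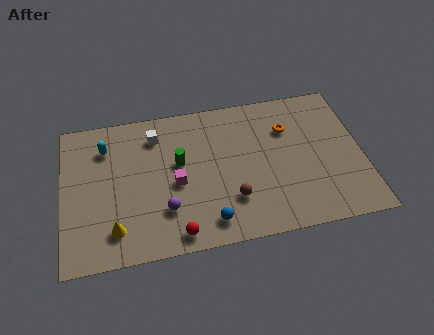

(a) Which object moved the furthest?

the green cylinder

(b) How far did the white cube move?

2.3

From (6.8, 6.1) to (4.7, 7.1), the white cube covered √(2.1² + 1.0²) ≈ 2.3 units.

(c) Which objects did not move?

the cyan capsule and the magenta cube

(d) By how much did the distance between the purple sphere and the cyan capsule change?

-0.3

They were about 5.4 units apart before and 5.1 after — 0.3 units closer together.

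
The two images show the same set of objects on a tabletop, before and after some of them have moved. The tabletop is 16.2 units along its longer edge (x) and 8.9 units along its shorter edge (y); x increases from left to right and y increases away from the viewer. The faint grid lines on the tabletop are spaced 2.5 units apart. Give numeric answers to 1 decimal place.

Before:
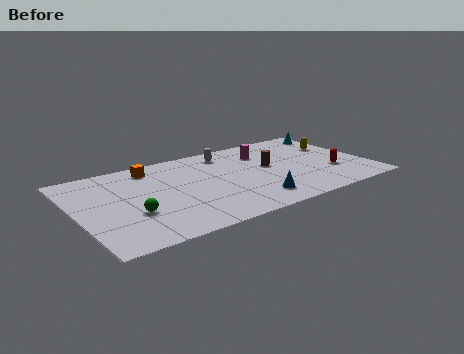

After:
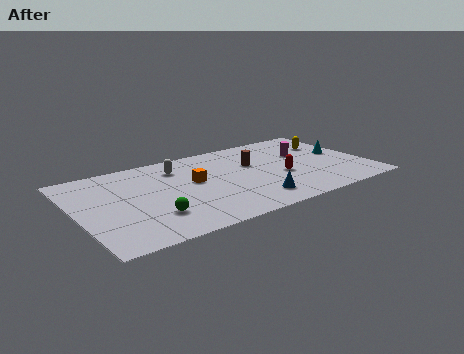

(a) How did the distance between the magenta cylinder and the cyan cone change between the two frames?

-2.4

Before: roughly 4.6 units apart; after: 2.2. That's 2.4 units closer together.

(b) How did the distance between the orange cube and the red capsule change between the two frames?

-5.6

The distance was about 10.6 in the first image and 5.0 in the second, so they moved 5.6 units closer together.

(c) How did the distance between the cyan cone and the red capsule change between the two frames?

-0.9

Before: roughly 4.8 units apart; after: 3.9. That's 0.9 units closer together.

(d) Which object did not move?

the blue cone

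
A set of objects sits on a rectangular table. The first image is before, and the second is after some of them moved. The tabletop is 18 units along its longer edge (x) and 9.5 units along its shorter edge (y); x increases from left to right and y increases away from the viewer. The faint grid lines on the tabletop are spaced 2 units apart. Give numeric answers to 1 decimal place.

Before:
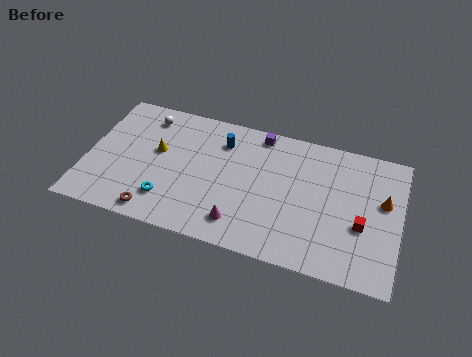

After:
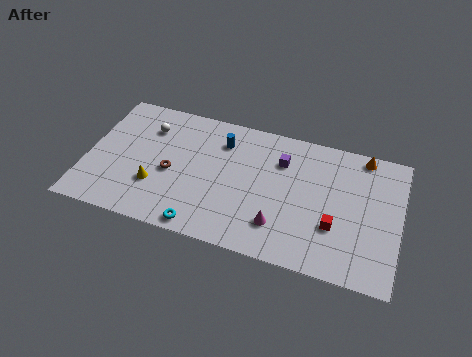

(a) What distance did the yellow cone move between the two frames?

2.5

The yellow cone moved from about (4.0, 5.5) to (4.1, 3.0), a distance of √(0.1² + 2.5²) ≈ 2.5.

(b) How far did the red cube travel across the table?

1.6

From (15.9, 3.7) to (14.4, 3.2), the red cube covered √(1.5² + 0.5²) ≈ 1.6 units.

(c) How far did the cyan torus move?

2.5

From (4.9, 2.2) to (7.0, 0.9), the cyan torus covered √(2.1² + 1.3²) ≈ 2.5 units.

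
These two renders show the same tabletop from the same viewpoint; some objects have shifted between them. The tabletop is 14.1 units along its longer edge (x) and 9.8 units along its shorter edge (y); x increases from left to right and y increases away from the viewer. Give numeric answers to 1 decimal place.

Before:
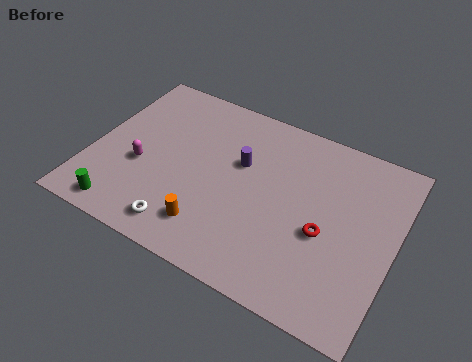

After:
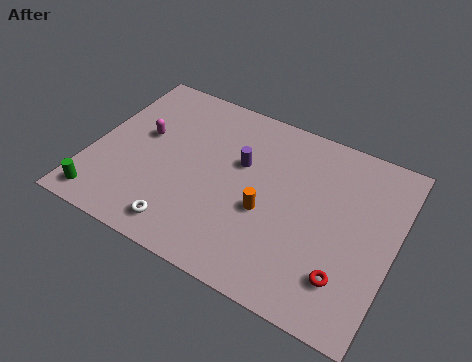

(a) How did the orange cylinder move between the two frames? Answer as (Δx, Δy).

(2.3, 2.0)

The orange cylinder was at about (6.0, 2.0) and moved to about (8.3, 4.0).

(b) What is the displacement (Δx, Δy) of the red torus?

(1.2, -1.8)

The red torus was at about (11.0, 4.1) and moved to about (12.2, 2.3).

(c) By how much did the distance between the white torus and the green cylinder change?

+1.0

The distance was about 2.8 in the first image and 3.8 in the second, so they moved 1.0 units further apart.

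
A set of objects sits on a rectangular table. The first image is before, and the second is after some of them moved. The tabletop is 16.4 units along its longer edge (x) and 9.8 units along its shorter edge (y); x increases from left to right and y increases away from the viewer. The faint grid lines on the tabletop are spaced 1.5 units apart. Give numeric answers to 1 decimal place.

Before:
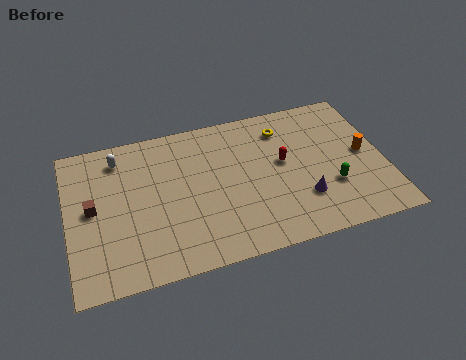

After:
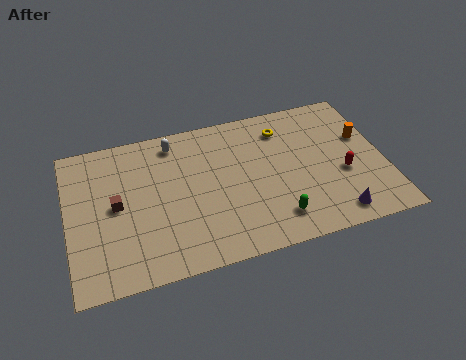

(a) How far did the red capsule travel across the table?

3.4

From (11.2, 5.5) to (14.2, 3.9), the red capsule covered √(3.0² + 1.6²) ≈ 3.4 units.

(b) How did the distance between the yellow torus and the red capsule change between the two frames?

+2.5

The distance was about 2.3 in the first image and 4.8 in the second, so they moved 2.5 units further apart.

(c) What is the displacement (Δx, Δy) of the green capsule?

(-3.0, -1.3)

The green capsule was at about (13.5, 3.2) and moved to about (10.5, 1.9).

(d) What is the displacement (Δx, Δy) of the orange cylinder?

(0.1, 1.1)

The orange cylinder was at about (15.4, 5.0) and moved to about (15.5, 6.1).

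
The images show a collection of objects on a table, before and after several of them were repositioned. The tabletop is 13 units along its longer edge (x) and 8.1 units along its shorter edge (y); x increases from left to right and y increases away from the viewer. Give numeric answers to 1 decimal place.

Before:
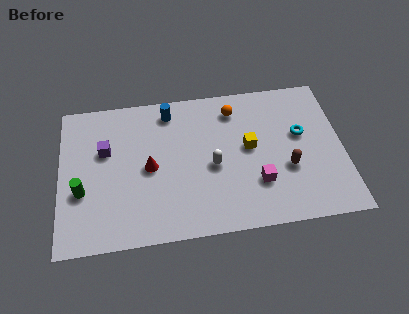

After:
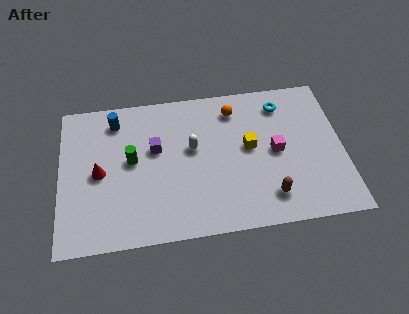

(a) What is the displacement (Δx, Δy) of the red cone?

(-2.3, 0.0)

The red cone started near (4.1, 3.9) and ended near (1.8, 3.9).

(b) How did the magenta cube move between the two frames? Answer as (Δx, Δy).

(0.9, 1.6)

The magenta cube started near (9.0, 2.4) and ended near (9.9, 4.0).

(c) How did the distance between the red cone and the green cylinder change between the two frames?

-1.6

The distance was about 3.2 in the first image and 1.6 in the second, so they moved 1.6 units closer together.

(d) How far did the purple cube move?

2.3

The purple cube moved from about (2.1, 5.1) to (4.4, 4.9), a distance of √(2.3² + 0.2²) ≈ 2.3.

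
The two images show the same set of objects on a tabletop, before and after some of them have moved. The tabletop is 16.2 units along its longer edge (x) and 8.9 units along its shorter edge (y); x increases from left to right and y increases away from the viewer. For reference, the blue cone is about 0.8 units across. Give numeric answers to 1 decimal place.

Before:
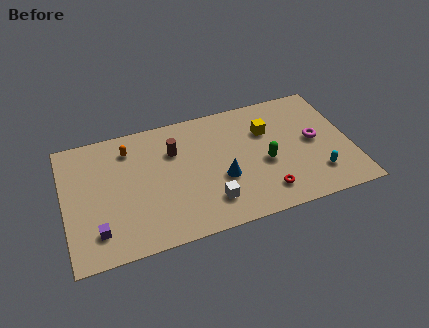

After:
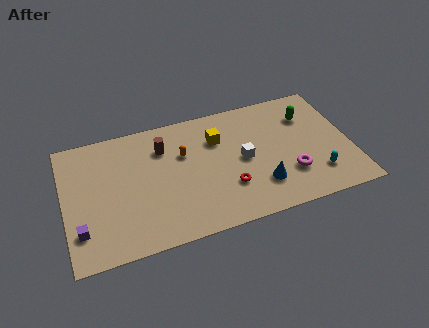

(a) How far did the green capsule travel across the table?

3.8

From (11.3, 3.8) to (14.0, 6.5), the green capsule covered √(2.7² + 2.7²) ≈ 3.8 units.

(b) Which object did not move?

the cyan capsule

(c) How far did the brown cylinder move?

0.7

The brown cylinder was near (6.3, 6.2) before and (5.7, 6.6) after, so it travelled √(0.6² + 0.4²) ≈ 0.7 units.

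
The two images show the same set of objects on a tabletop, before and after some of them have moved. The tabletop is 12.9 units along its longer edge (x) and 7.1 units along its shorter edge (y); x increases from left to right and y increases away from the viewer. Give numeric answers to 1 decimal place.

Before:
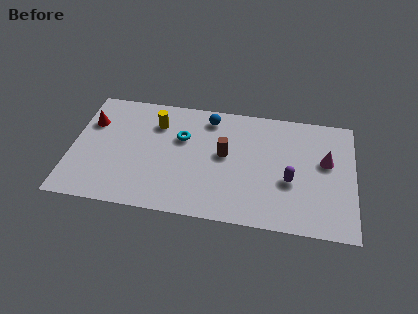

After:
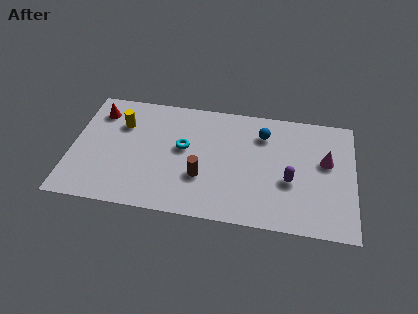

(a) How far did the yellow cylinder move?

1.6

The yellow cylinder moved from about (3.8, 5.3) to (2.2, 5.0), a distance of √(1.6² + 0.3²) ≈ 1.6.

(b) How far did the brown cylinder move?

1.8

The brown cylinder was near (7.0, 3.9) before and (6.0, 2.4) after, so it travelled √(1.0² + 1.5²) ≈ 1.8 units.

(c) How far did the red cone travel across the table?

0.8

From (0.8, 4.9) to (1.1, 5.6), the red cone covered √(0.3² + 0.7²) ≈ 0.8 units.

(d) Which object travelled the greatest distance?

the blue sphere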